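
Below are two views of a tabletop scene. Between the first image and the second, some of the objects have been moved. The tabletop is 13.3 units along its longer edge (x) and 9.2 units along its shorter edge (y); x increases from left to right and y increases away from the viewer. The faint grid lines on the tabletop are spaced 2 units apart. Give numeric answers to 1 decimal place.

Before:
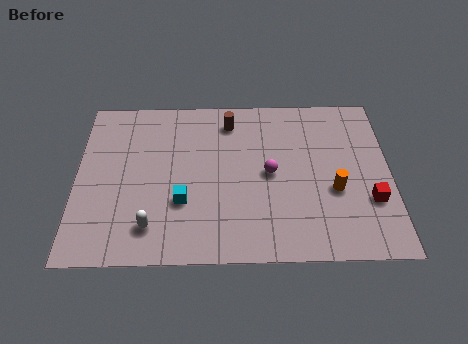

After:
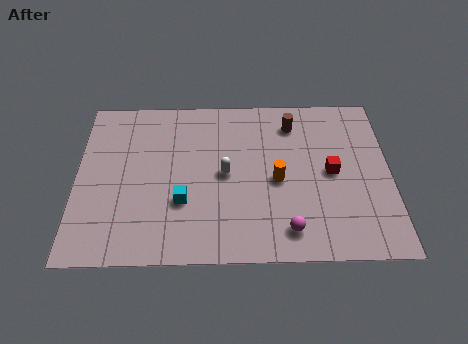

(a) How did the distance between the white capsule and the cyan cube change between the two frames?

+0.5

Before: roughly 1.8 units apart; after: 2.3. That's 0.5 units further apart.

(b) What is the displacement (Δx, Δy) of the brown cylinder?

(2.7, -0.2)

The brown cylinder started near (6.5, 7.6) and ended near (9.2, 7.4).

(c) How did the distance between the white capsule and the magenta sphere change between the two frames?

-1.7

They were about 5.7 units apart before and 4.0 after — 1.7 units closer together.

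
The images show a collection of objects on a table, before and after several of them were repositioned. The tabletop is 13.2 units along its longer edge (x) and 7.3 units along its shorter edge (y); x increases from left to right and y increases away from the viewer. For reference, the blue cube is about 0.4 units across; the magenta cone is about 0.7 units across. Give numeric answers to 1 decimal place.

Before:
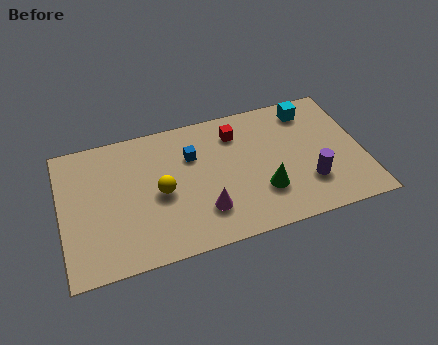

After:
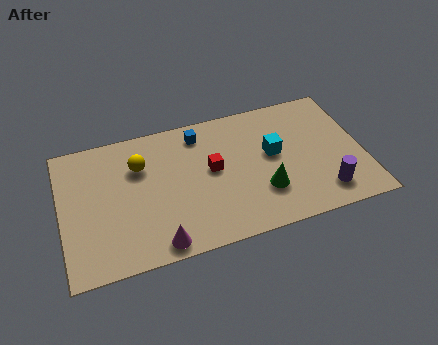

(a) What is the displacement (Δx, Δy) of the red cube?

(-1.2, -1.7)

From the two frames, the red cube sits at roughly (7.8, 5.7) before and (6.6, 4.0) after.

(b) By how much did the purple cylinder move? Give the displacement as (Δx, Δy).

(0.6, -0.7)

The purple cylinder was at about (10.7, 2.1) and moved to about (11.3, 1.4).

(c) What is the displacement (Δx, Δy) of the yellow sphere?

(-0.8, 1.7)

The yellow sphere started near (4.3, 3.4) and ended near (3.5, 5.1).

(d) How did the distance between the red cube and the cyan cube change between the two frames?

-0.6

The distance was about 3.3 in the first image and 2.7 in the second, so they moved 0.6 units closer together.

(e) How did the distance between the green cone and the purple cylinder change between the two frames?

+0.7

The distance was about 2.0 in the first image and 2.7 in the second, so they moved 0.7 units further apart.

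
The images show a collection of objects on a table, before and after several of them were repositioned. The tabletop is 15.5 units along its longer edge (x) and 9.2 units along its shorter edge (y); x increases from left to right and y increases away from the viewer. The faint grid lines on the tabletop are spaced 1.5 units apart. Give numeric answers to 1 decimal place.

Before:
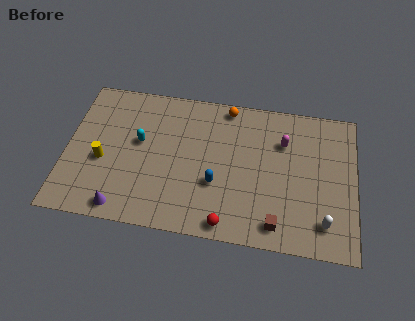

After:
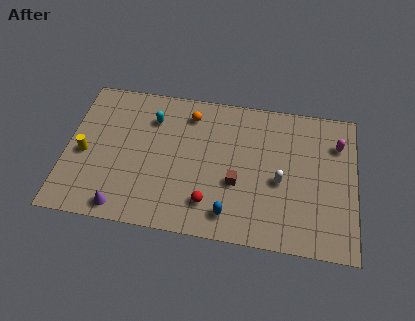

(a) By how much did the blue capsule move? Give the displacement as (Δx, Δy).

(0.8, -1.8)

The blue capsule was at about (8.1, 3.3) and moved to about (8.9, 1.5).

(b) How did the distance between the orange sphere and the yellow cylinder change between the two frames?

-1.4

They were about 7.9 units apart before and 6.5 after — 1.4 units closer together.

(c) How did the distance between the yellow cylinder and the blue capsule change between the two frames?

+2.2

The distance was about 6.1 in the first image and 8.3 in the second, so they moved 2.2 units further apart.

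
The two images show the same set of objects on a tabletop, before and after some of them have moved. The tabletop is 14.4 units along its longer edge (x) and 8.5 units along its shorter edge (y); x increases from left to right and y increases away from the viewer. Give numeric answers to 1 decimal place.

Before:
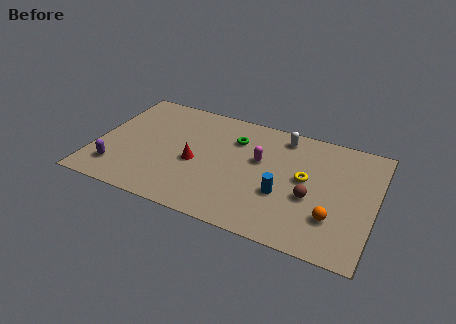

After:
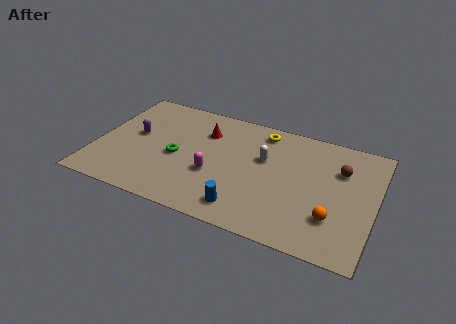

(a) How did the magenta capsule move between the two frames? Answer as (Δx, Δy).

(-2.2, -1.9)

The magenta capsule was at about (8.4, 5.1) and moved to about (6.2, 3.2).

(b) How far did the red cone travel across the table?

2.5

The red cone moved from about (5.2, 3.7) to (5.4, 6.2), a distance of √(0.2² + 2.5²) ≈ 2.5.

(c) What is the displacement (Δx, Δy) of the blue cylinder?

(-1.8, -1.7)

The blue cylinder started near (9.8, 3.1) and ended near (8.0, 1.4).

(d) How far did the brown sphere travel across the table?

2.8

The brown sphere moved from about (11.2, 3.4) to (12.5, 5.9), a distance of √(1.3² + 2.5²) ≈ 2.8.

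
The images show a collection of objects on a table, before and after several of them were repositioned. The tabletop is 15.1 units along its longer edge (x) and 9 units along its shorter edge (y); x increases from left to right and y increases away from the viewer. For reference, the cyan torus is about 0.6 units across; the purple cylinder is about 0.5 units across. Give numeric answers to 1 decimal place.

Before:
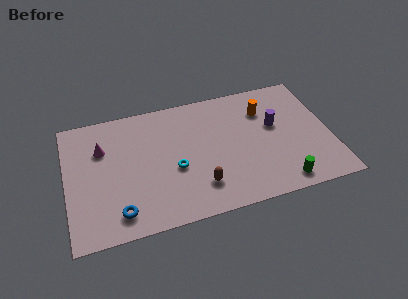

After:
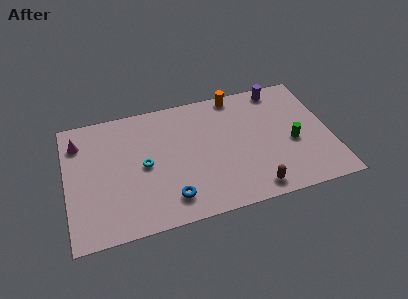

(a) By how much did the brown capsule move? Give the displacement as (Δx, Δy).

(3.0, -1.0)

From the two frames, the brown capsule sits at roughly (7.4, 2.1) before and (10.4, 1.1) after.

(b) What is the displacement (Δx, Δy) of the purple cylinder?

(0.5, 2.7)

From the two frames, the purple cylinder sits at roughly (12.0, 5.3) before and (12.5, 8.0) after.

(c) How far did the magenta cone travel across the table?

1.5

The magenta cone was near (2.1, 6.2) before and (0.8, 7.0) after, so it travelled √(1.3² + 0.8²) ≈ 1.5 units.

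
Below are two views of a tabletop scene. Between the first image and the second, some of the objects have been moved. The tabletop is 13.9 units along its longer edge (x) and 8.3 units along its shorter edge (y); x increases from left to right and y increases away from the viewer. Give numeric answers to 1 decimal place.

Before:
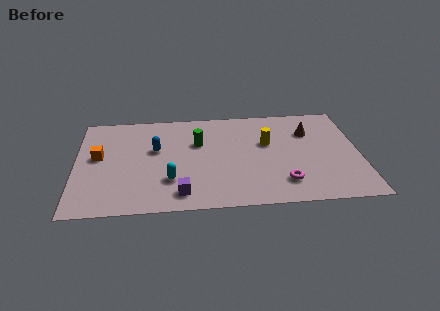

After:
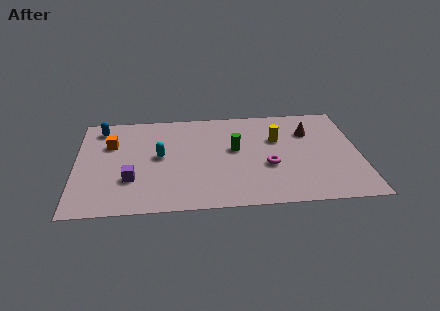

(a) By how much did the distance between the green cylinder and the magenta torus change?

-3.3

They were about 5.5 units apart before and 2.2 after — 3.3 units closer together.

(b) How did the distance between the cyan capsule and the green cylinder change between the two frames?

+0.4

The distance was about 3.3 in the first image and 3.7 in the second, so they moved 0.4 units further apart.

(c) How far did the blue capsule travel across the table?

3.4

The blue capsule was near (3.9, 5.0) before and (1.2, 7.0) after, so it travelled √(2.7² + 2.0²) ≈ 3.4 units.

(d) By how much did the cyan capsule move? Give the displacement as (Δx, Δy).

(-0.5, 2.0)

The cyan capsule started near (4.6, 2.4) and ended near (4.1, 4.4).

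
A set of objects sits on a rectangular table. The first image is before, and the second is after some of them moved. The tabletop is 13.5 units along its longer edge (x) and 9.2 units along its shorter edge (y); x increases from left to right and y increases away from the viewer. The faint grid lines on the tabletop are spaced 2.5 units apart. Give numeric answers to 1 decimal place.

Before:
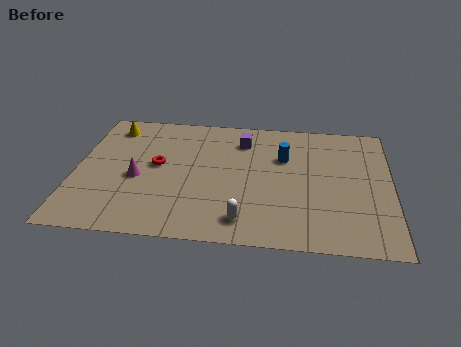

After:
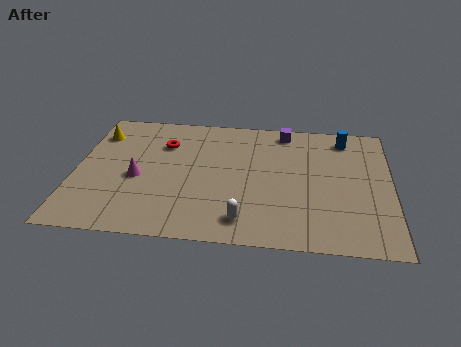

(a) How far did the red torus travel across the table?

1.6

The red torus was near (3.5, 5.0) before and (3.7, 6.6) after, so it travelled √(0.2² + 1.6²) ≈ 1.6 units.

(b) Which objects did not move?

the magenta cone and the white capsule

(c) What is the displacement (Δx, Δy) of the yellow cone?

(-0.6, -0.6)

The yellow cone started near (1.4, 7.7) and ended near (0.8, 7.1).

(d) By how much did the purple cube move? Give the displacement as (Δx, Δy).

(1.8, 0.9)

The purple cube was at about (7.1, 7.2) and moved to about (8.9, 8.1).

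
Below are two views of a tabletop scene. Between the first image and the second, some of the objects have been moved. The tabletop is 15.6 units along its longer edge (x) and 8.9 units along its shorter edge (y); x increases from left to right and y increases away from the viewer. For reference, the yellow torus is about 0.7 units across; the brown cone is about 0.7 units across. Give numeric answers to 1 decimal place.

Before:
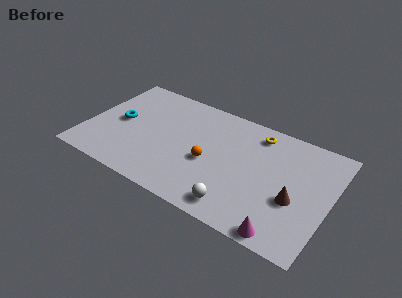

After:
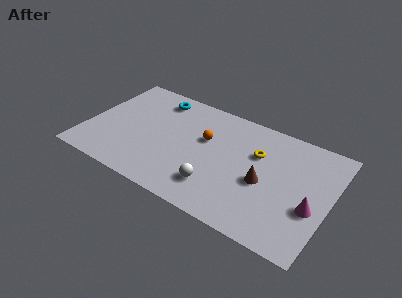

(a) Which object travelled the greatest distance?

the cyan torus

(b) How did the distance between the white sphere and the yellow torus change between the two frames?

-1.9

The distance was about 6.2 in the first image and 4.3 in the second, so they moved 1.9 units closer together.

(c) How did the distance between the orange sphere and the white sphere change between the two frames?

+0.3

They were about 3.3 units apart before and 3.6 after — 0.3 units further apart.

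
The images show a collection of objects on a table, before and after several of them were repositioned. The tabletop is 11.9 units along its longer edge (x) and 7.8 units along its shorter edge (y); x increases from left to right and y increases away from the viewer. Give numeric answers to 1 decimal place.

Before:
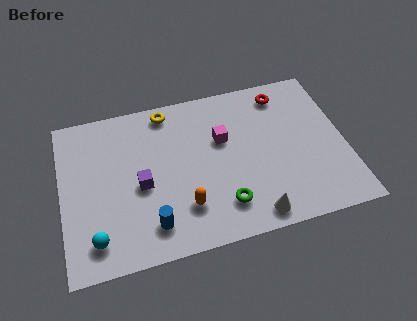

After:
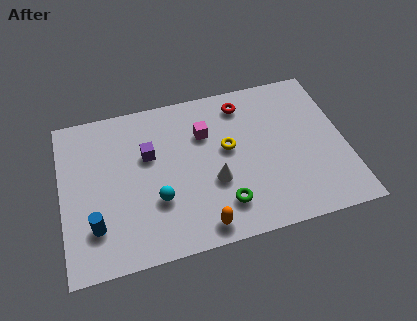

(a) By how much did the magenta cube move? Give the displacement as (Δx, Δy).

(-0.7, 0.5)

The magenta cube started near (6.8, 4.9) and ended near (6.1, 5.4).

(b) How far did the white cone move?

2.5

The white cone was near (7.8, 0.9) before and (6.3, 2.9) after, so it travelled √(1.5² + 2.0²) ≈ 2.5 units.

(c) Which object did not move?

the green torus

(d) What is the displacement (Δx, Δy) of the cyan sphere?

(2.6, 1.2)

From the two frames, the cyan sphere sits at roughly (1.3, 1.4) before and (3.9, 2.6) after.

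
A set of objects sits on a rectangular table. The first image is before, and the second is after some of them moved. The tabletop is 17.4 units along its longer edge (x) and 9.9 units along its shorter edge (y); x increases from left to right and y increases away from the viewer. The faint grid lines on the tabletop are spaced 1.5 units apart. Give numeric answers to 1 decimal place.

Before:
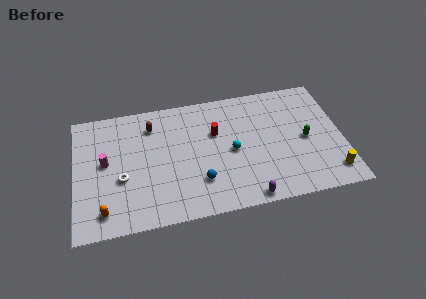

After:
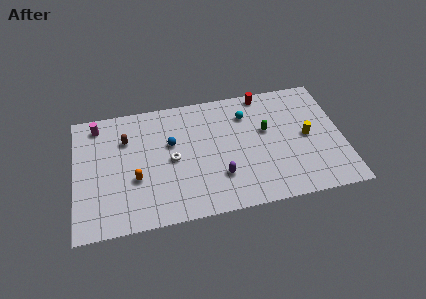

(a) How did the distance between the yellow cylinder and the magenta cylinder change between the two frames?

-1.0

Before: roughly 15.0 units apart; after: 14.0. That's 1.0 units closer together.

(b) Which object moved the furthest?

the red cylinder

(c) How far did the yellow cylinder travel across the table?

3.5

From (16.5, 1.7) to (15.1, 4.9), the yellow cylinder covered √(1.4² + 3.2²) ≈ 3.5 units.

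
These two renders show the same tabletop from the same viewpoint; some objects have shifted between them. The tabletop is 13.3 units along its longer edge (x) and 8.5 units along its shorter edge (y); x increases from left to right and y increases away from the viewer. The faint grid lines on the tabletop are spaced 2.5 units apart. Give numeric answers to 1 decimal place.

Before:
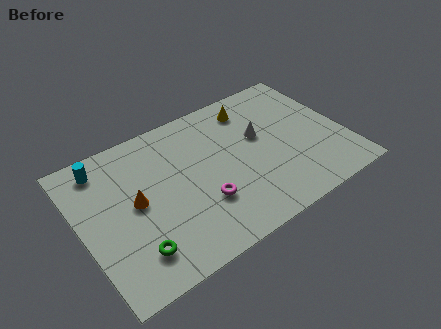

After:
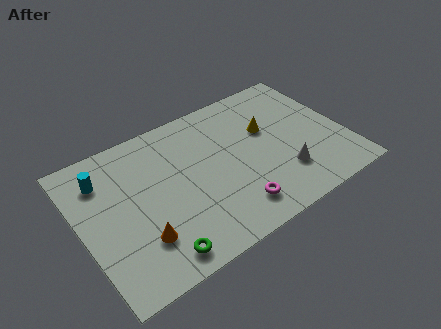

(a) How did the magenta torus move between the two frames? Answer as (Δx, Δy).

(1.4, -1.1)

The magenta torus was at about (5.8, 2.7) and moved to about (7.2, 1.6).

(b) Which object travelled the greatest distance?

the white cone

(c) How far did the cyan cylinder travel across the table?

0.7

The cyan cylinder was near (1.5, 7.2) before and (1.4, 6.5) after, so it travelled √(0.1² + 0.7²) ≈ 0.7 units.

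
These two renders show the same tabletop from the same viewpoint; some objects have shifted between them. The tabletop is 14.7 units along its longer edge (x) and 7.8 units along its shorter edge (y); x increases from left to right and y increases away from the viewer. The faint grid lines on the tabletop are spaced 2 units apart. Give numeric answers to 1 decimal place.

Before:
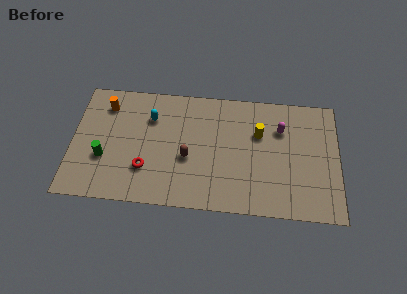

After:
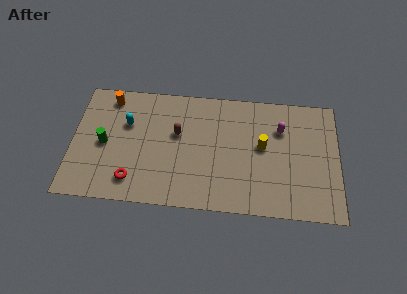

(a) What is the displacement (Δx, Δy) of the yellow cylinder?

(0.2, -0.8)

The yellow cylinder was at about (10.3, 5.1) and moved to about (10.5, 4.3).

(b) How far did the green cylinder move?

0.9

The green cylinder was near (1.8, 2.8) before and (1.8, 3.7) after, so it travelled √(0.0² + 0.9²) ≈ 0.9 units.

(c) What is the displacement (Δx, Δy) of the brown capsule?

(-0.6, 1.5)

The brown capsule started near (6.4, 3.2) and ended near (5.8, 4.7).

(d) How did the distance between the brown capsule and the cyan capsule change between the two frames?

-0.4

The distance was about 3.2 in the first image and 2.8 in the second, so they moved 0.4 units closer together.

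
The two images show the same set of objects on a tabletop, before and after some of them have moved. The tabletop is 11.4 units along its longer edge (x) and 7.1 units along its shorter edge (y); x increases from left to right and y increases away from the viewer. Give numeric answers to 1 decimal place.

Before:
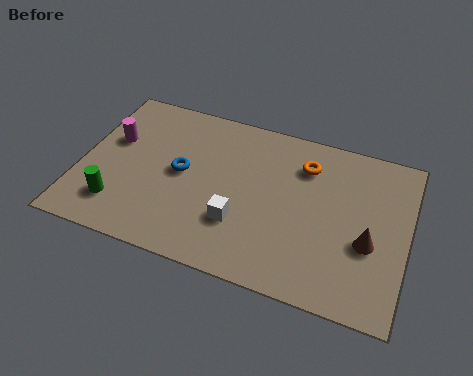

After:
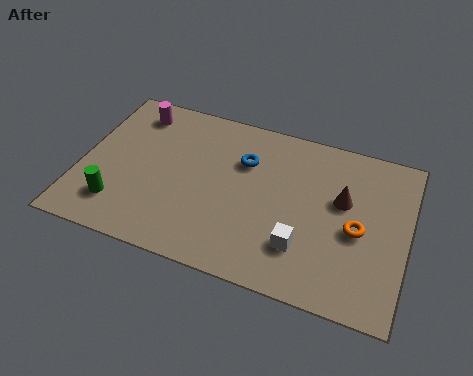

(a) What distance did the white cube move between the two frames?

2.2

The white cube was near (5.7, 2.2) before and (7.9, 1.9) after, so it travelled √(2.2² + 0.3²) ≈ 2.2 units.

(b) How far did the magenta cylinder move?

1.6

The magenta cylinder moved from about (1.0, 4.4) to (1.6, 5.9), a distance of √(0.6² + 1.5²) ≈ 1.6.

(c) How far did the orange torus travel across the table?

3.0

The orange torus moved from about (7.7, 5.4) to (9.7, 3.2), a distance of √(2.0² + 2.2²) ≈ 3.0.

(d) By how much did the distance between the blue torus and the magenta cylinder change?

+1.5

Before: roughly 2.6 units apart; after: 4.1. That's 1.5 units further apart.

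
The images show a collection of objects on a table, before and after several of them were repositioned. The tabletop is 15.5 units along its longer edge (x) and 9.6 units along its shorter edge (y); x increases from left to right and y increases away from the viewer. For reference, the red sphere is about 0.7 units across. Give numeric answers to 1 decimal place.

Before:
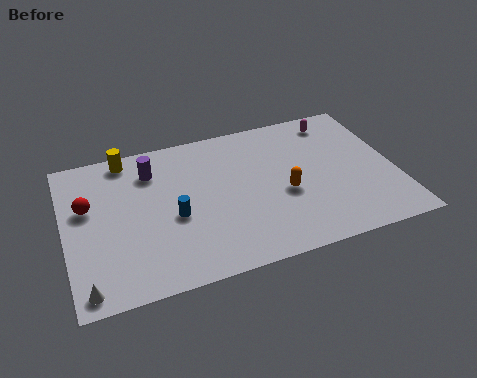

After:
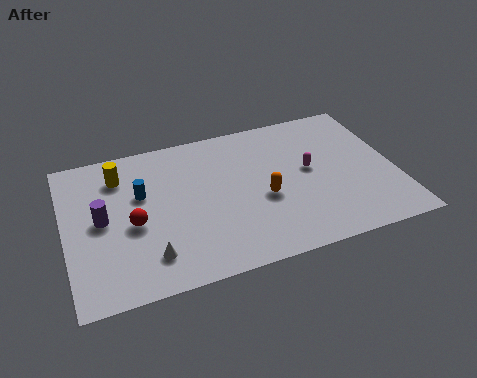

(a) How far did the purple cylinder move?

3.5

The purple cylinder moved from about (4.2, 7.4) to (1.7, 4.9), a distance of √(2.5² + 2.5²) ≈ 3.5.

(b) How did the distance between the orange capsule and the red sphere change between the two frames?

-3.2

Before: roughly 9.3 units apart; after: 6.1. That's 3.2 units closer together.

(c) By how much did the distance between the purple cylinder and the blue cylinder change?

-1.2

Before: roughly 3.4 units apart; after: 2.2. That's 1.2 units closer together.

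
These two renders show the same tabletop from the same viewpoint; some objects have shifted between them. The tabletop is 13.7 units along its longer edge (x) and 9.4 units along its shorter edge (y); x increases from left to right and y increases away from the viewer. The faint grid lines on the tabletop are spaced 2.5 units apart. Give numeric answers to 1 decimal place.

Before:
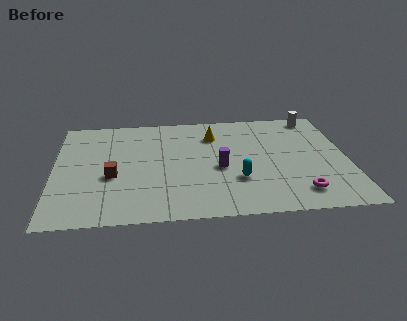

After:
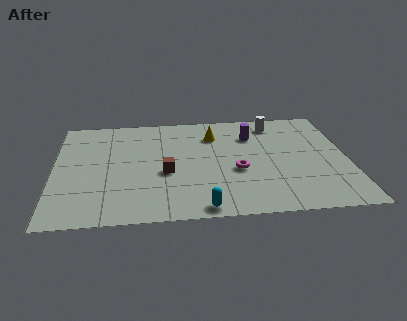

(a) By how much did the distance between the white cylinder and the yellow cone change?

-2.1

Before: roughly 5.1 units apart; after: 3.0. That's 2.1 units closer together.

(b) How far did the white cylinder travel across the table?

2.1

The white cylinder moved from about (12.4, 8.4) to (10.4, 7.9), a distance of √(2.0² + 0.5²) ≈ 2.1.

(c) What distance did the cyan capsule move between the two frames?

2.8

From (8.5, 3.0) to (6.8, 0.8), the cyan capsule covered √(1.7² + 2.2²) ≈ 2.8 units.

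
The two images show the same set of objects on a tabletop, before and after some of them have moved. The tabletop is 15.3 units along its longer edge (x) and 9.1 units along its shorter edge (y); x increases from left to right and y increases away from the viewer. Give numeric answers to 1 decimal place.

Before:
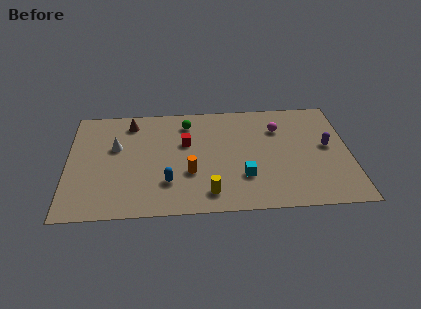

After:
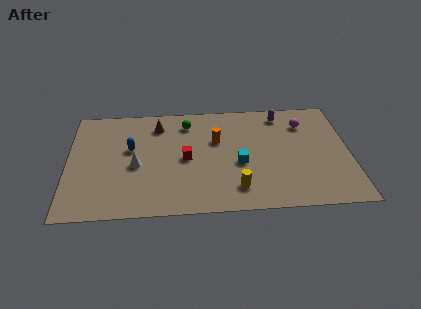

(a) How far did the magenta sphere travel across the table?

1.4

The magenta sphere was near (11.5, 6.6) before and (12.9, 6.9) after, so it travelled √(1.4² + 0.3²) ≈ 1.4 units.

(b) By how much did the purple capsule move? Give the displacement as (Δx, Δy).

(-2.4, 2.9)

The purple capsule was at about (14.1, 4.9) and moved to about (11.7, 7.8).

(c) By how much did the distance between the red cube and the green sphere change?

+1.3

They were about 1.7 units apart before and 3.0 after — 1.3 units further apart.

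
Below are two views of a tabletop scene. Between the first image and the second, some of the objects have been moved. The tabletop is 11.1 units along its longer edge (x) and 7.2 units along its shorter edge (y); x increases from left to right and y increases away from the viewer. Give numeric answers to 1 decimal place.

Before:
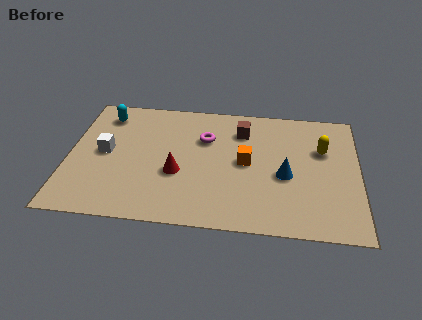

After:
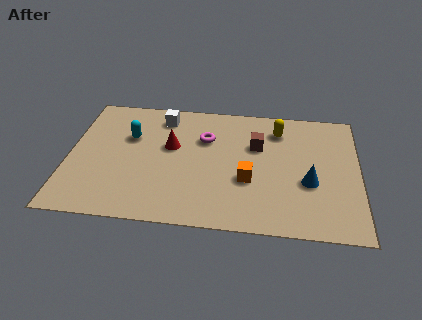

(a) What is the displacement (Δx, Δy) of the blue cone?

(0.9, -0.3)

The blue cone started near (8.3, 3.1) and ended near (9.2, 2.8).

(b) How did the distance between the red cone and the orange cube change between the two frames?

+0.6

The distance was about 2.8 in the first image and 3.4 in the second, so they moved 0.6 units further apart.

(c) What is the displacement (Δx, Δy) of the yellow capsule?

(-1.7, 1.0)

The yellow capsule was at about (9.7, 4.7) and moved to about (8.0, 5.7).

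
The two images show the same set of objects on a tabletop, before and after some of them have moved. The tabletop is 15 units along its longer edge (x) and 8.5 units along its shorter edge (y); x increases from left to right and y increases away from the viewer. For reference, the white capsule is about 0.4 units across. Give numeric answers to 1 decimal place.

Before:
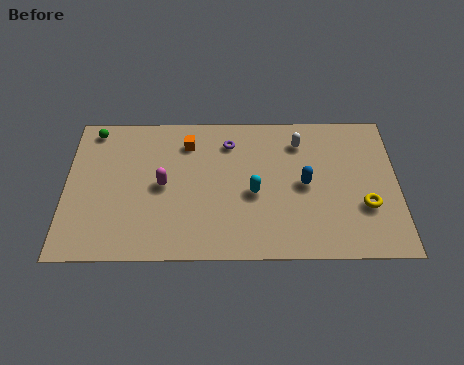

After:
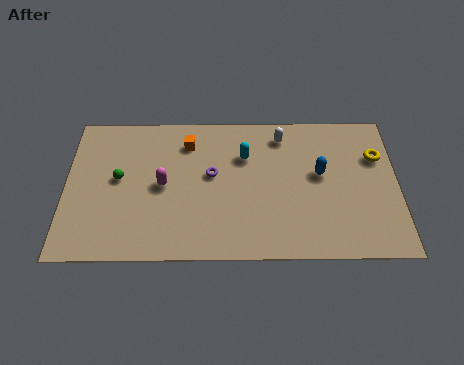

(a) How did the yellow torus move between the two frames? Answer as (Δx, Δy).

(0.6, 2.9)

The yellow torus started near (13.5, 2.9) and ended near (14.1, 5.8).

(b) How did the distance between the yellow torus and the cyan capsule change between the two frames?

+0.9

The distance was about 5.1 in the first image and 6.0 in the second, so they moved 0.9 units further apart.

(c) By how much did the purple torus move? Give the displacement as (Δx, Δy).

(-0.8, -1.9)

The purple torus was at about (7.4, 6.7) and moved to about (6.6, 4.8).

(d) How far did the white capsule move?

0.9

The white capsule moved from about (10.6, 6.7) to (9.8, 7.1), a distance of √(0.8² + 0.4²) ≈ 0.9.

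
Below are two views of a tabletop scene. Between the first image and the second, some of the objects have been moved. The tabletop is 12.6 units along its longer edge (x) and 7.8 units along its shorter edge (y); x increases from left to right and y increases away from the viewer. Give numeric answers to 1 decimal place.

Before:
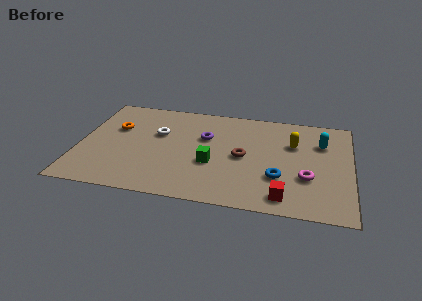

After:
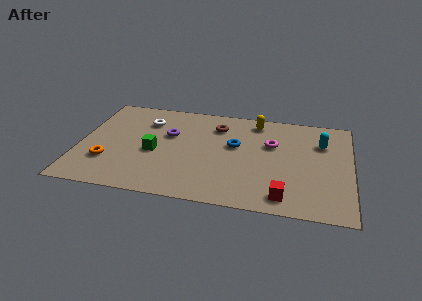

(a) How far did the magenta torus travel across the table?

2.9

The magenta torus was near (10.6, 2.7) before and (8.9, 5.0) after, so it travelled √(1.7² + 2.3²) ≈ 2.9 units.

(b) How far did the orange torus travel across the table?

2.7

From (1.6, 5.0) to (1.4, 2.3), the orange torus covered √(0.2² + 2.7²) ≈ 2.7 units.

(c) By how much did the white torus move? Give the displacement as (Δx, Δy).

(-0.6, 0.9)

The white torus was at about (3.6, 4.9) and moved to about (3.0, 5.8).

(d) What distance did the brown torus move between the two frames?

2.6

The brown torus was near (7.6, 3.8) before and (6.3, 6.0) after, so it travelled √(1.3² + 2.2²) ≈ 2.6 units.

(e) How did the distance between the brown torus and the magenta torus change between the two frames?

-0.4

The distance was about 3.2 in the first image and 2.8 in the second, so they moved 0.4 units closer together.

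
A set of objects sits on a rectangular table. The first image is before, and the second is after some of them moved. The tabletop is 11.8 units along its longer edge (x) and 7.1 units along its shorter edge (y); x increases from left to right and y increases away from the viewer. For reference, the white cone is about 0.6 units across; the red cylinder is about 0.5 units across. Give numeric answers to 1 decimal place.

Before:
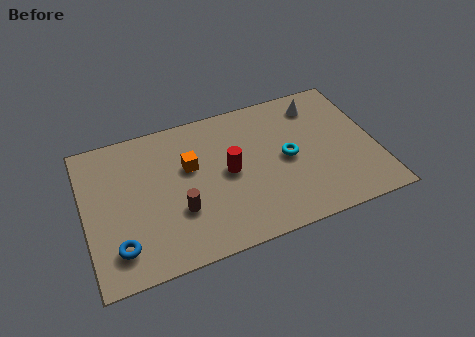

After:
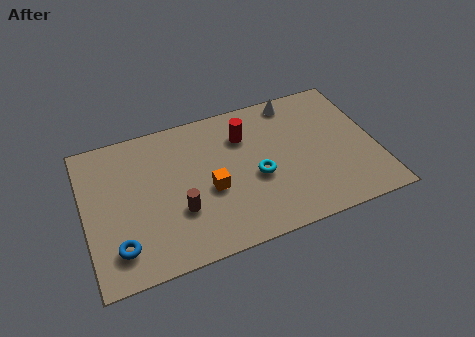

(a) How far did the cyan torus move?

1.4

The cyan torus moved from about (8.2, 3.5) to (6.9, 3.0), a distance of √(1.3² + 0.5²) ≈ 1.4.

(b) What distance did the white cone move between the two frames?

1.0

From (9.7, 5.8) to (8.8, 6.3), the white cone covered √(0.9² + 0.5²) ≈ 1.0 units.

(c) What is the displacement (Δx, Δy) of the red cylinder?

(0.8, 1.6)

From the two frames, the red cylinder sits at roughly (5.8, 3.6) before and (6.6, 5.2) after.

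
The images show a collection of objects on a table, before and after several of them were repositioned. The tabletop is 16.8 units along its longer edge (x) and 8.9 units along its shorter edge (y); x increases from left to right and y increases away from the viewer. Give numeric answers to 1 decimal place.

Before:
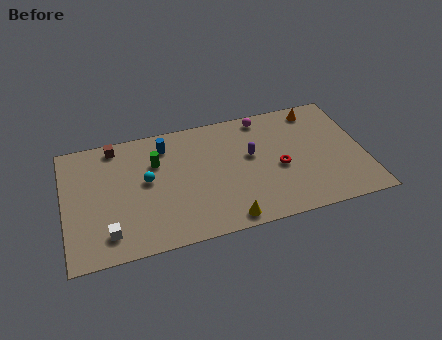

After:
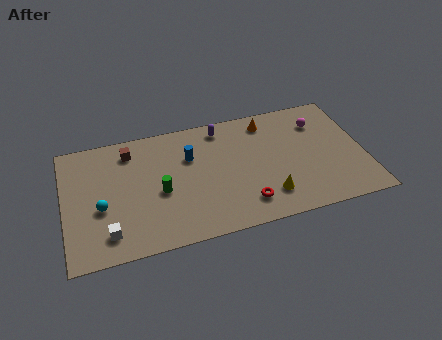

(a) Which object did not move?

the white cube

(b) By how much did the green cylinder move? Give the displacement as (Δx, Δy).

(0.1, -2.2)

The green cylinder started near (5.2, 6.1) and ended near (5.3, 3.9).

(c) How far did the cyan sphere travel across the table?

2.9

From (4.6, 4.9) to (2.0, 3.6), the cyan sphere covered √(2.6² + 1.3²) ≈ 2.9 units.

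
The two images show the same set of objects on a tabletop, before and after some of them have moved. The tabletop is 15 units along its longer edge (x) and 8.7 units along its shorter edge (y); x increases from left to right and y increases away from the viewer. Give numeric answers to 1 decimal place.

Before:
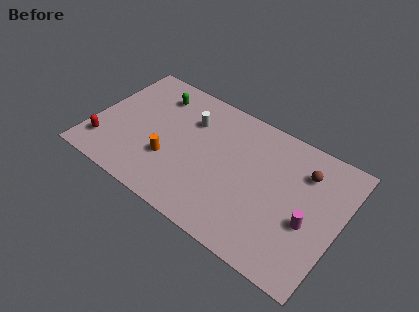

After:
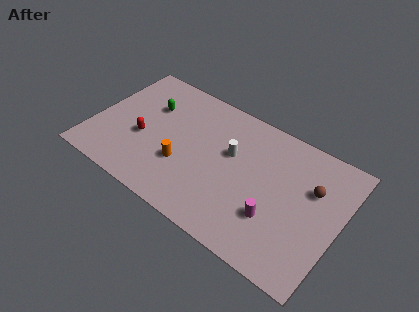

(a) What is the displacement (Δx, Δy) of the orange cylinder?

(0.8, 0.1)

From the two frames, the orange cylinder sits at roughly (4.9, 2.9) before and (5.7, 3.0) after.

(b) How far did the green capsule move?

1.0

From (3.3, 6.9) to (3.1, 5.9), the green capsule covered √(0.2² + 1.0²) ≈ 1.0 units.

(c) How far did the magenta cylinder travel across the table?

2.1

The magenta cylinder was near (13.3, 3.5) before and (11.4, 2.7) after, so it travelled √(1.9² + 0.8²) ≈ 2.1 units.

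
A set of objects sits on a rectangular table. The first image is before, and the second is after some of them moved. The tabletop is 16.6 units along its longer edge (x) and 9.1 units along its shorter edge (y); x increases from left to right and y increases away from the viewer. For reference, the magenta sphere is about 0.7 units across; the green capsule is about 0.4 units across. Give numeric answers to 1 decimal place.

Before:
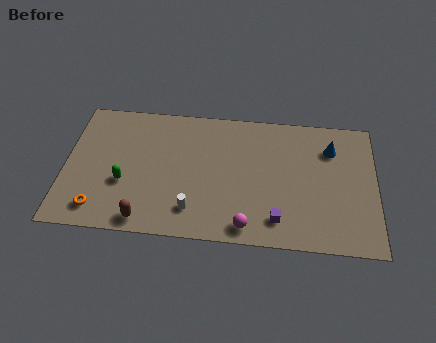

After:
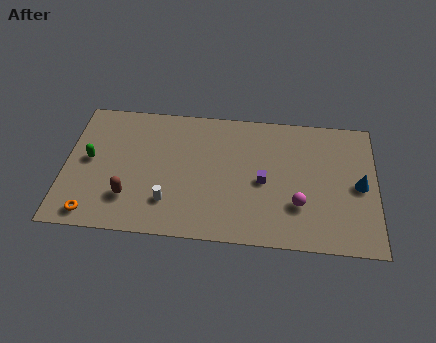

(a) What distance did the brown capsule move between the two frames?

1.7

The brown capsule was near (4.4, 1.0) before and (3.5, 2.4) after, so it travelled √(0.9² + 1.4²) ≈ 1.7 units.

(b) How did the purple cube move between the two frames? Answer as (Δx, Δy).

(-0.8, 2.5)

The purple cube started near (11.4, 1.7) and ended near (10.6, 4.2).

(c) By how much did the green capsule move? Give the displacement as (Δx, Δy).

(-1.9, 1.4)

The green capsule was at about (3.2, 3.4) and moved to about (1.3, 4.8).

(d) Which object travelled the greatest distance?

the magenta sphere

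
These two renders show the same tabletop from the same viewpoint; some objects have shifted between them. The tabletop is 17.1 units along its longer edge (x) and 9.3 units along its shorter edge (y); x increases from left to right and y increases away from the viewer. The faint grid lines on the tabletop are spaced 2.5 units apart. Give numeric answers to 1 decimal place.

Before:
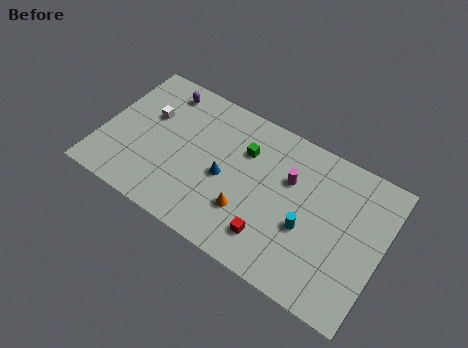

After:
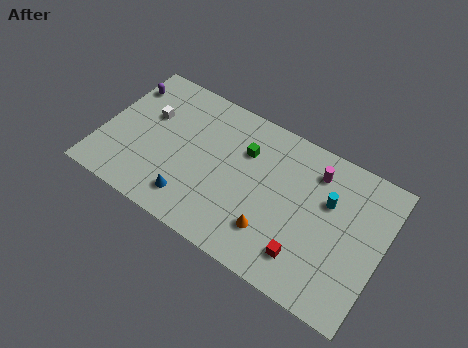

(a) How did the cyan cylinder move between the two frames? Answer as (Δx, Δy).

(1.0, 2.3)

The cyan cylinder started near (12.7, 3.7) and ended near (13.7, 6.0).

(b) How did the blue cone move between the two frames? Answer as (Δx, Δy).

(-1.7, -2.4)

From the two frames, the blue cone sits at roughly (7.6, 4.2) before and (5.9, 1.8) after.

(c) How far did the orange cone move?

1.6

The orange cone was near (9.2, 2.8) before and (10.8, 2.4) after, so it travelled √(1.6² + 0.4²) ≈ 1.6 units.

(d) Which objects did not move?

the green cube and the white cube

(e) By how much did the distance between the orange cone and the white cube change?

+1.6

The distance was about 7.3 in the first image and 8.9 in the second, so they moved 1.6 units further apart.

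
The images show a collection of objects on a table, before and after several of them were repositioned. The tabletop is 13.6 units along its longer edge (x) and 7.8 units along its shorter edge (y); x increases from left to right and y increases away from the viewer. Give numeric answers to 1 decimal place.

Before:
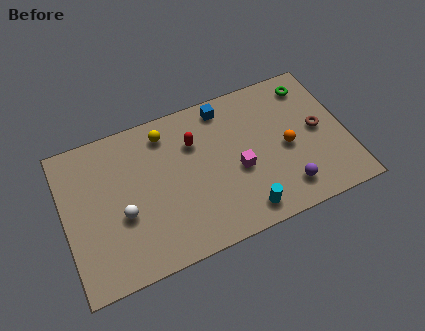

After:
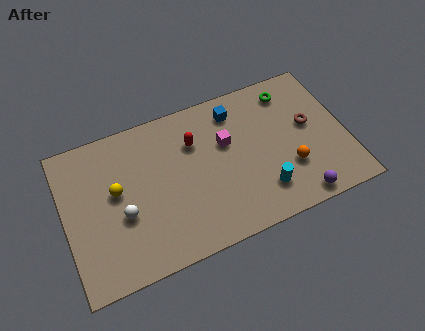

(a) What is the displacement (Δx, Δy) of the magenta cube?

(-0.4, 1.6)

The magenta cube was at about (8.3, 3.3) and moved to about (7.9, 4.9).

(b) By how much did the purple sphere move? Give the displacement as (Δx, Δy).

(0.5, -0.7)

From the two frames, the purple sphere sits at roughly (10.4, 1.5) before and (10.9, 0.8) after.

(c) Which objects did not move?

the white sphere and the red capsule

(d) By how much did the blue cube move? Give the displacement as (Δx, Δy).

(0.5, -0.4)

From the two frames, the blue cube sits at roughly (8.0, 6.8) before and (8.5, 6.4) after.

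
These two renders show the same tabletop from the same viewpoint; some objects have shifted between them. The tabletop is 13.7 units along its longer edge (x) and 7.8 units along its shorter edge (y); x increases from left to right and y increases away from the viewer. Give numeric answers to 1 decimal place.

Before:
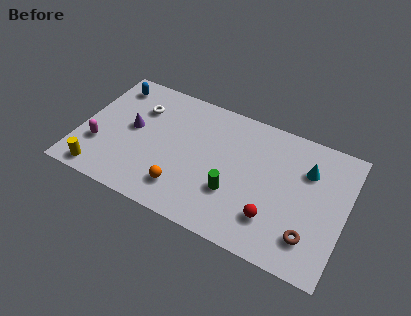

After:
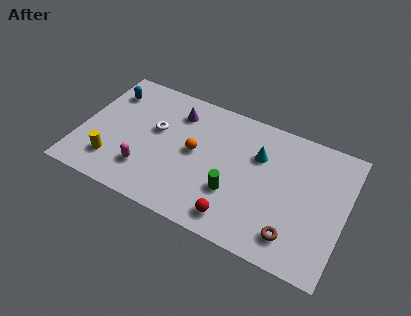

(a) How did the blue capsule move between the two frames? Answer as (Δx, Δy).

(-0.1, -0.5)

The blue capsule was at about (1.2, 6.5) and moved to about (1.1, 6.0).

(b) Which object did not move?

the green cylinder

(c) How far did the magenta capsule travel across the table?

2.5

The magenta capsule was near (1.1, 2.5) before and (3.6, 2.0) after, so it travelled √(2.5² + 0.5²) ≈ 2.5 units.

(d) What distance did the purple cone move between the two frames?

2.8

From (2.6, 4.2) to (4.7, 6.1), the purple cone covered √(2.1² + 1.9²) ≈ 2.8 units.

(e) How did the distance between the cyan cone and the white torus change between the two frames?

-3.5

The distance was about 8.8 in the first image and 5.3 in the second, so they moved 3.5 units closer together.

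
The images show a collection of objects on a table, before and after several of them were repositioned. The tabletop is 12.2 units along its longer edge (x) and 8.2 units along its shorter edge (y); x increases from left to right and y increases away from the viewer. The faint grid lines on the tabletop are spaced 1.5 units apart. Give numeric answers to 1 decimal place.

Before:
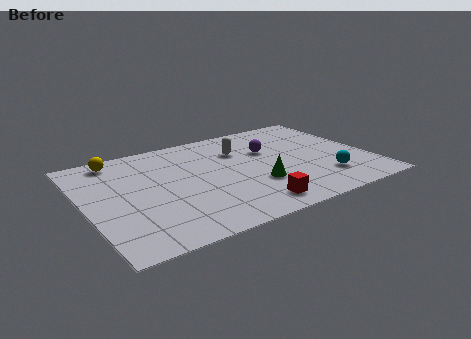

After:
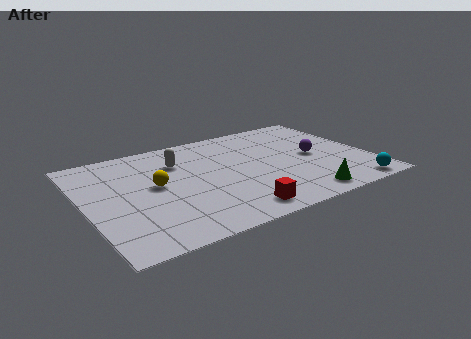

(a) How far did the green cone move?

2.4

From (7.1, 2.7) to (8.8, 1.0), the green cone covered √(1.7² + 1.7²) ≈ 2.4 units.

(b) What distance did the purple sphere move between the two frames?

2.2

The purple sphere moved from about (8.1, 5.3) to (9.9, 4.0), a distance of √(1.8² + 1.3²) ≈ 2.2.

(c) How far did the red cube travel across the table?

0.7

The red cube was near (6.6, 1.2) before and (5.9, 1.1) after, so it travelled √(0.7² + 0.1²) ≈ 0.7 units.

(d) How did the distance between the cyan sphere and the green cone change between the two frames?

-0.8

Before: roughly 3.0 units apart; after: 2.2. That's 0.8 units closer together.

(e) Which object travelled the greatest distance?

the yellow sphere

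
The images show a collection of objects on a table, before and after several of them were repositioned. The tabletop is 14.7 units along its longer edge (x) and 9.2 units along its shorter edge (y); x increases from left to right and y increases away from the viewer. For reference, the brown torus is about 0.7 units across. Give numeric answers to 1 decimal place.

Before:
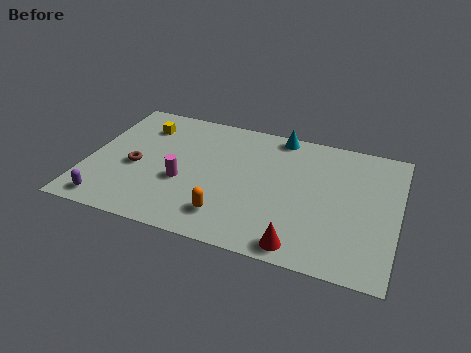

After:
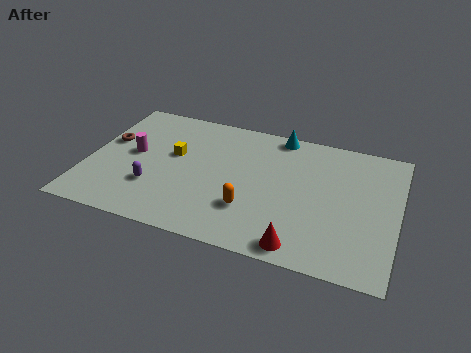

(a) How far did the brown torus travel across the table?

2.1

The brown torus was near (2.3, 4.0) before and (0.8, 5.5) after, so it travelled √(1.5² + 1.5²) ≈ 2.1 units.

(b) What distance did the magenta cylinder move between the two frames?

2.8

The magenta cylinder was near (4.6, 3.6) before and (2.1, 4.9) after, so it travelled √(2.5² + 1.3²) ≈ 2.8 units.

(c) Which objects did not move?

the red cone and the cyan cone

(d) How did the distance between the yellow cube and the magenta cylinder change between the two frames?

-2.2

The distance was about 4.2 in the first image and 2.0 in the second, so they moved 2.2 units closer together.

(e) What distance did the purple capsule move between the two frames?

2.6

From (1.3, 1.1) to (3.3, 2.8), the purple capsule covered √(2.0² + 1.7²) ≈ 2.6 units.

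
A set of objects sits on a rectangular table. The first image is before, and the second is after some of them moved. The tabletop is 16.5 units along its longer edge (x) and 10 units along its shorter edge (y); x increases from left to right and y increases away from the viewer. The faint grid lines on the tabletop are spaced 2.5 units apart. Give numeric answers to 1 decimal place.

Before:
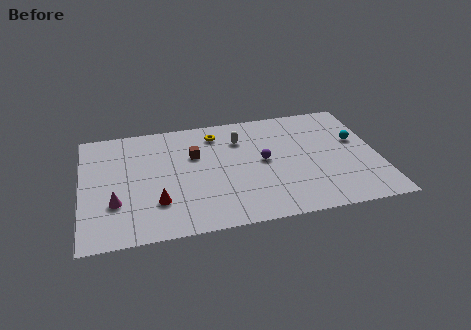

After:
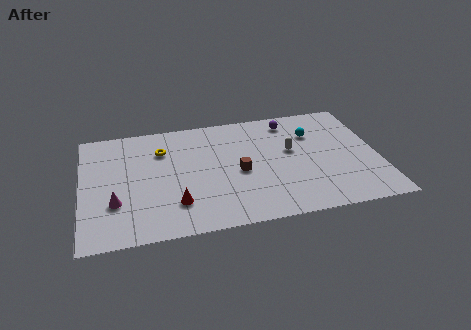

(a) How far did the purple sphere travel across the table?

3.7

The purple sphere was near (10.1, 5.2) before and (11.8, 8.5) after, so it travelled √(1.7² + 3.3²) ≈ 3.7 units.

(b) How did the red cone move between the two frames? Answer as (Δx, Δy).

(1.0, -0.3)

The red cone was at about (4.1, 2.8) and moved to about (5.1, 2.5).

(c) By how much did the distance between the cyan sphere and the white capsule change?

-4.8

They were about 6.6 units apart before and 1.8 after — 4.8 units closer together.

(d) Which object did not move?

the magenta cone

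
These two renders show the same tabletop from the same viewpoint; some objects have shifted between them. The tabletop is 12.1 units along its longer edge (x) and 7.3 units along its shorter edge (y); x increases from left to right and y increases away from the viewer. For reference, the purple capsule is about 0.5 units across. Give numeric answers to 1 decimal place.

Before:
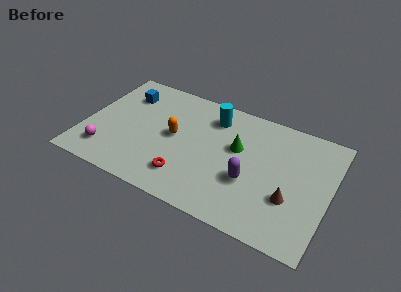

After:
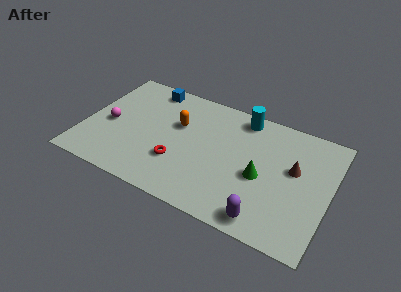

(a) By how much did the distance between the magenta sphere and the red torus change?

-0.3

They were about 4.0 units apart before and 3.7 after — 0.3 units closer together.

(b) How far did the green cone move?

1.8

From (7.5, 4.4) to (8.8, 3.2), the green cone covered √(1.3² + 1.2²) ≈ 1.8 units.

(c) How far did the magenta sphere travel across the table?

1.8

From (1.3, 1.5) to (1.2, 3.3), the magenta sphere covered √(0.1² + 1.8²) ≈ 1.8 units.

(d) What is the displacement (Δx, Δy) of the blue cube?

(1.1, 0.9)

The blue cube was at about (1.7, 5.5) and moved to about (2.8, 6.4).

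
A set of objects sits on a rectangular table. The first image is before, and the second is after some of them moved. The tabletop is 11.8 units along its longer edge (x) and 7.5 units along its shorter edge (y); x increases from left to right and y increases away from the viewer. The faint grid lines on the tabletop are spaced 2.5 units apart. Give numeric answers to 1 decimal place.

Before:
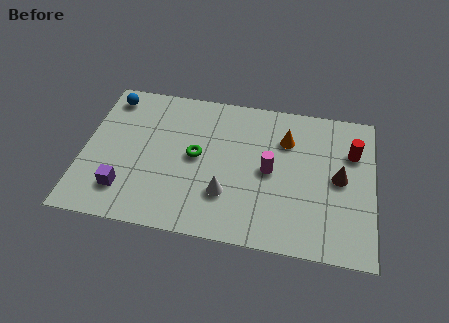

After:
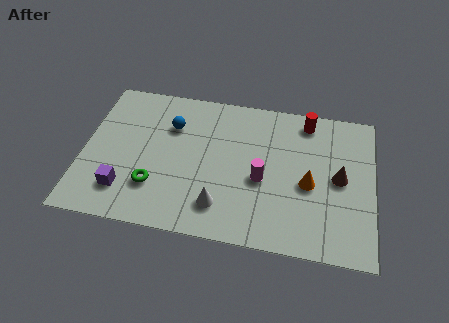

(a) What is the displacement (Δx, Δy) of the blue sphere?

(2.6, -1.1)

The blue sphere started near (0.9, 6.4) and ended near (3.5, 5.3).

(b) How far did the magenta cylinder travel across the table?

0.6

From (7.6, 3.7) to (7.3, 3.2), the magenta cylinder covered √(0.3² + 0.5²) ≈ 0.6 units.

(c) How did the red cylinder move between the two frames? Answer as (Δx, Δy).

(-1.9, 1.3)

The red cylinder started near (10.9, 5.2) and ended near (9.0, 6.5).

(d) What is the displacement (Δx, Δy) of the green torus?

(-1.6, -1.8)

From the two frames, the green torus sits at roughly (4.6, 3.9) before and (3.0, 2.1) after.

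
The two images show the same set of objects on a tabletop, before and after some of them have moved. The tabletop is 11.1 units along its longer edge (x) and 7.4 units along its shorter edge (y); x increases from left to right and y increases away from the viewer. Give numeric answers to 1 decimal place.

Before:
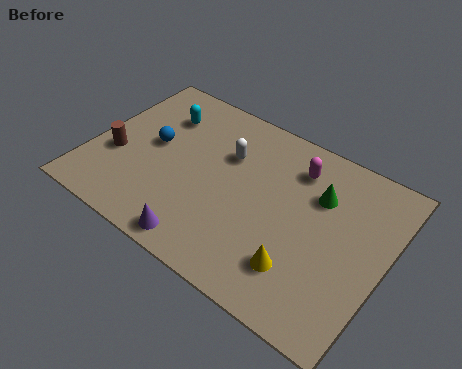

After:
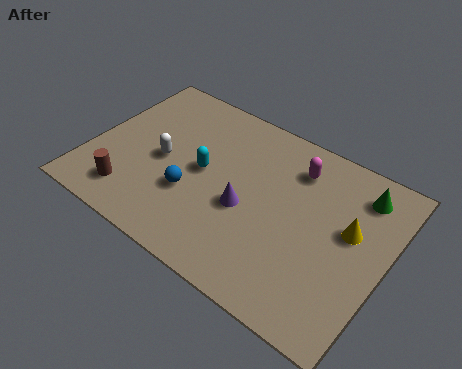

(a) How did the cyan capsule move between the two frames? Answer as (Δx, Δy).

(2.0, -1.7)

The cyan capsule started near (2.2, 5.5) and ended near (4.2, 3.8).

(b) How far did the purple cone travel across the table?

2.6

From (4.8, 0.8) to (6.0, 3.1), the purple cone covered √(1.2² + 2.3²) ≈ 2.6 units.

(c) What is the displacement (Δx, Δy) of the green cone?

(1.4, 0.9)

From the two frames, the green cone sits at roughly (8.4, 5.1) before and (9.8, 6.0) after.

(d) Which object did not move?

the magenta capsule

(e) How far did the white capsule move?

2.7

From (4.9, 5.0) to (2.7, 3.5), the white capsule covered √(2.2² + 1.5²) ≈ 2.7 units.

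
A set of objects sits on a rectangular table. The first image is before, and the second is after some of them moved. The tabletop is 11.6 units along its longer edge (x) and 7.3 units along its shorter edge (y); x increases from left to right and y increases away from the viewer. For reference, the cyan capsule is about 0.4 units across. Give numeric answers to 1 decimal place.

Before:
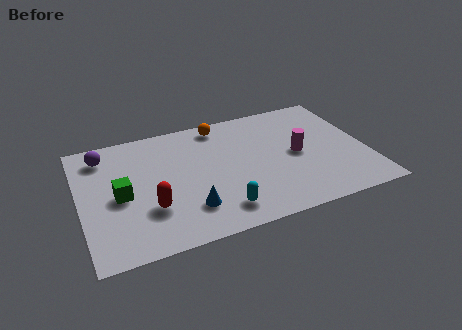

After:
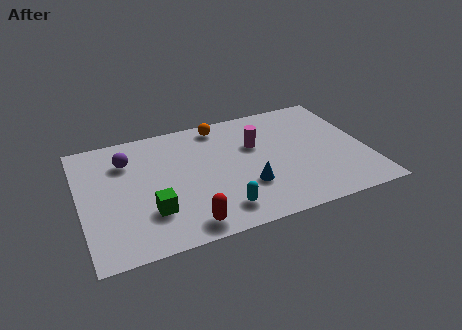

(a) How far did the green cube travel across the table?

1.7

From (1.6, 3.4) to (2.7, 2.1), the green cube covered √(1.1² + 1.3²) ≈ 1.7 units.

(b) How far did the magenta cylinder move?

1.9

From (8.8, 3.6) to (7.2, 4.7), the magenta cylinder covered √(1.6² + 1.1²) ≈ 1.9 units.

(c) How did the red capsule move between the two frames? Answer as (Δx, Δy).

(1.3, -1.4)

The red capsule was at about (2.7, 2.3) and moved to about (4.0, 0.9).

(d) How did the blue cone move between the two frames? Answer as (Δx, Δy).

(2.4, 0.5)

The blue cone started near (4.2, 1.8) and ended near (6.6, 2.3).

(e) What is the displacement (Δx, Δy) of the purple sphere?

(0.9, -0.6)

The purple sphere started near (1.1, 6.0) and ended near (2.0, 5.4).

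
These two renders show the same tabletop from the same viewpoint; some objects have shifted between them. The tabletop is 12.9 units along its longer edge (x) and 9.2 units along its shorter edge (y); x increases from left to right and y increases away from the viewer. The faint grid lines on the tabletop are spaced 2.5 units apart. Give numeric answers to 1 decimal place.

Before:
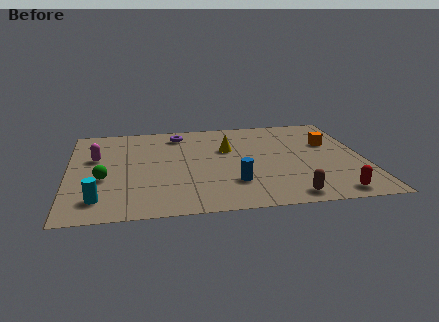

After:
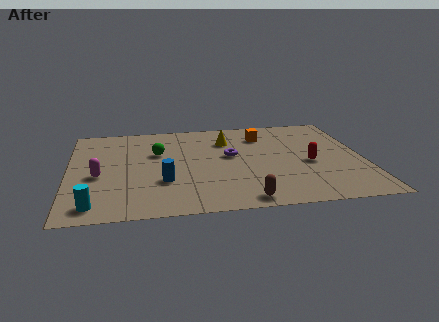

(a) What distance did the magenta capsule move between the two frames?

1.8

The magenta capsule moved from about (1.2, 5.7) to (1.3, 3.9), a distance of √(0.1² + 1.8²) ≈ 1.8.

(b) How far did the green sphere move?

3.3

The green sphere moved from about (1.5, 3.6) to (3.9, 5.9), a distance of √(2.4² + 2.3²) ≈ 3.3.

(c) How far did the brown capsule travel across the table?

1.9

From (9.4, 1.0) to (7.5, 0.9), the brown capsule covered √(1.9² + 0.1²) ≈ 1.9 units.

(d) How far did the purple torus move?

3.3

The purple torus moved from about (4.9, 7.7) to (7.1, 5.2), a distance of √(2.2² + 2.5²) ≈ 3.3.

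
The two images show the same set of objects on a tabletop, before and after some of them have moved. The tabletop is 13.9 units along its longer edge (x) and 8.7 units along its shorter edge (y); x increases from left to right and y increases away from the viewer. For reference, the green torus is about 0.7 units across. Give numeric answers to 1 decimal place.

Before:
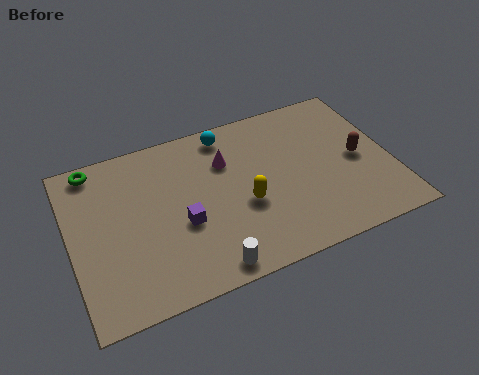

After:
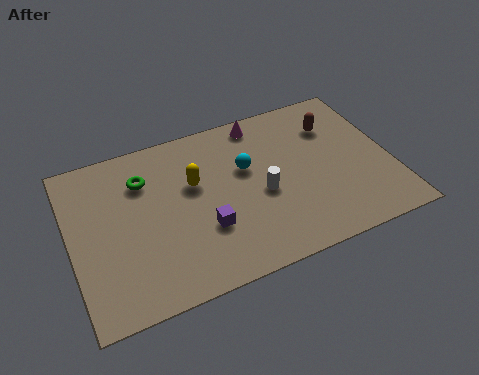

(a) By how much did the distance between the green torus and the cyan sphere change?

-1.3

The distance was about 5.8 in the first image and 4.5 in the second, so they moved 1.3 units closer together.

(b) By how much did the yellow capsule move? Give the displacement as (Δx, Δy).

(-2.0, 1.9)

The yellow capsule started near (7.4, 3.5) and ended near (5.4, 5.4).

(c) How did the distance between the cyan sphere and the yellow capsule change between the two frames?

-1.8

The distance was about 4.1 in the first image and 2.3 in the second, so they moved 1.8 units closer together.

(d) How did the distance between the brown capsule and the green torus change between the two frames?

-3.4

Before: roughly 11.8 units apart; after: 8.4. That's 3.4 units closer together.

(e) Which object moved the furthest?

the white cylinder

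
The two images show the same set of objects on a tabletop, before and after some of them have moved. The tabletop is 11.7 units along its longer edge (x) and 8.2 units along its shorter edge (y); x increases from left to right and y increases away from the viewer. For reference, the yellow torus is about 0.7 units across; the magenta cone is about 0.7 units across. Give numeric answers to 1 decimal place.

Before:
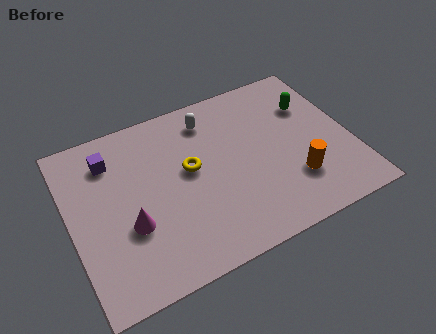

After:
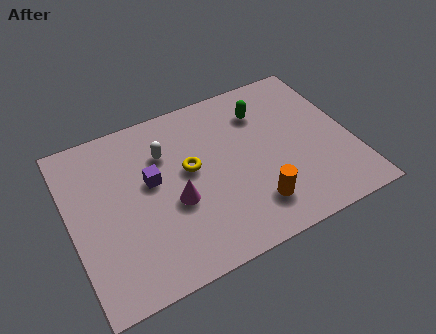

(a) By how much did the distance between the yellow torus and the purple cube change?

-2.0

Before: roughly 3.6 units apart; after: 1.6. That's 2.0 units closer together.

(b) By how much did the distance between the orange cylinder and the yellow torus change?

-1.1

The distance was about 4.7 in the first image and 3.6 in the second, so they moved 1.1 units closer together.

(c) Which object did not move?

the yellow torus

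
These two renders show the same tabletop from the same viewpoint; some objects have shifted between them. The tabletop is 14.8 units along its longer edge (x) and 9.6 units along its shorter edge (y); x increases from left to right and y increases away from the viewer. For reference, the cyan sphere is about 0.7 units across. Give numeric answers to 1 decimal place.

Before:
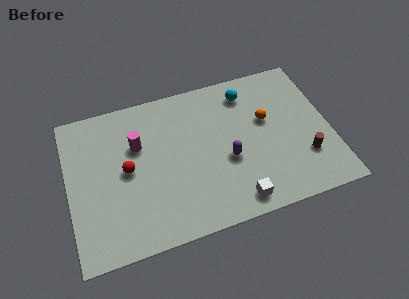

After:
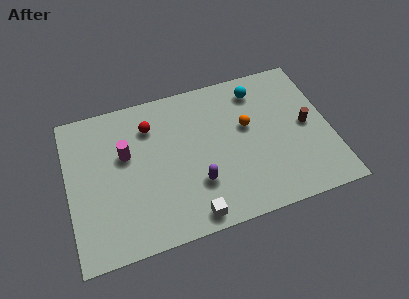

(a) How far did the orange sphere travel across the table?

1.1

The orange sphere moved from about (11.3, 5.8) to (10.2, 5.7), a distance of √(1.1² + 0.1²) ≈ 1.1.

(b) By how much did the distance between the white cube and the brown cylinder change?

+3.5

Before: roughly 4.4 units apart; after: 7.9. That's 3.5 units further apart.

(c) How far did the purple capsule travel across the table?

2.1

The purple capsule moved from about (8.9, 3.9) to (7.1, 2.9), a distance of √(1.8² + 1.0²) ≈ 2.1.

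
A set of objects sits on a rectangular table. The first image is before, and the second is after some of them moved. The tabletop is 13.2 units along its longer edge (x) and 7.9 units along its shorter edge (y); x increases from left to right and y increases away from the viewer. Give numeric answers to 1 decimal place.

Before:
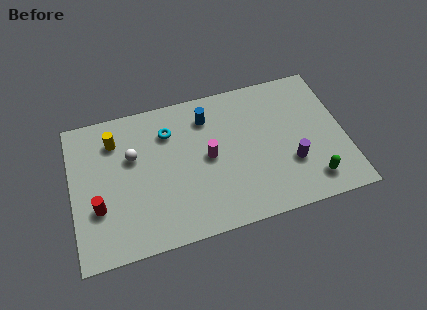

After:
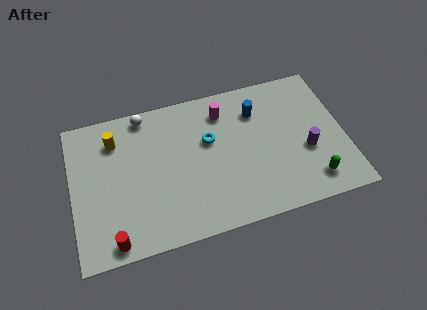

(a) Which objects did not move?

the green capsule and the yellow cylinder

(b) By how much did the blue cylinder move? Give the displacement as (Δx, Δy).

(2.4, -0.3)

The blue cylinder was at about (6.7, 6.2) and moved to about (9.1, 5.9).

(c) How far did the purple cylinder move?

0.9

From (10.5, 2.6) to (11.3, 3.1), the purple cylinder covered √(0.8² + 0.5²) ≈ 0.9 units.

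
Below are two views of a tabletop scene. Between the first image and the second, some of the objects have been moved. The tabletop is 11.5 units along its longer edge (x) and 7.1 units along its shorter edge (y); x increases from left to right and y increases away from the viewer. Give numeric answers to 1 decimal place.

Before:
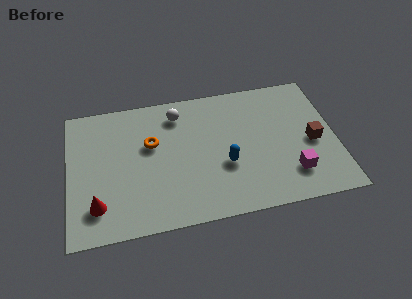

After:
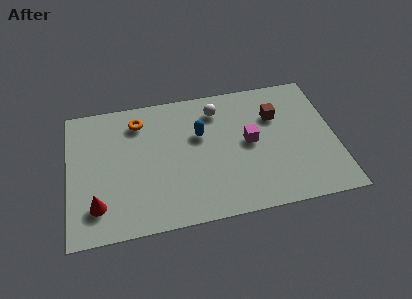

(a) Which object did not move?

the red cone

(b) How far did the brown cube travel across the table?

2.3

The brown cube moved from about (10.5, 3.2) to (9.0, 4.9), a distance of √(1.5² + 1.7²) ≈ 2.3.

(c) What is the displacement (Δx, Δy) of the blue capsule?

(-1.0, 1.8)

The blue capsule was at about (6.7, 2.7) and moved to about (5.7, 4.5).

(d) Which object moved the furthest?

the magenta cube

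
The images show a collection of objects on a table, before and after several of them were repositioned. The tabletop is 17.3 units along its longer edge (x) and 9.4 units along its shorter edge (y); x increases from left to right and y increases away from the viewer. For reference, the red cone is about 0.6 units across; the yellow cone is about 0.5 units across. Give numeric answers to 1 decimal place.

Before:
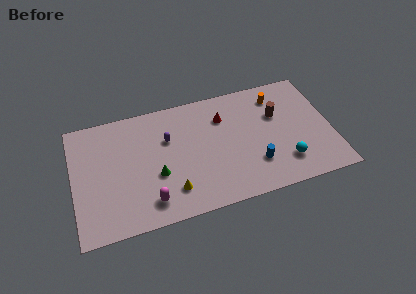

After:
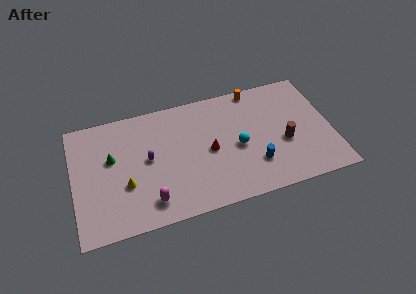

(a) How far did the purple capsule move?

1.8

From (6.4, 6.2) to (5.0, 5.0), the purple capsule covered √(1.4² + 1.2²) ≈ 1.8 units.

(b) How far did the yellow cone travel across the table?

3.3

From (6.4, 2.1) to (3.4, 3.4), the yellow cone covered √(3.0² + 1.3²) ≈ 3.3 units.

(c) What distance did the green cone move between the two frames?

3.6

From (5.5, 3.6) to (2.6, 5.7), the green cone covered √(2.9² + 2.1²) ≈ 3.6 units.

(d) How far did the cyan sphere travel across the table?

3.7

From (14.0, 2.2) to (11.0, 4.3), the cyan sphere covered √(3.0² + 2.1²) ≈ 3.7 units.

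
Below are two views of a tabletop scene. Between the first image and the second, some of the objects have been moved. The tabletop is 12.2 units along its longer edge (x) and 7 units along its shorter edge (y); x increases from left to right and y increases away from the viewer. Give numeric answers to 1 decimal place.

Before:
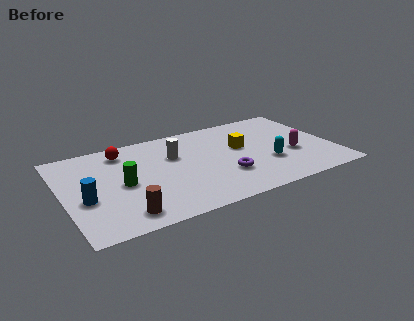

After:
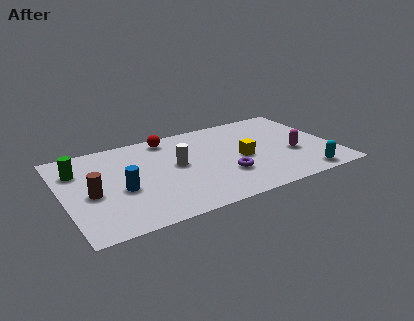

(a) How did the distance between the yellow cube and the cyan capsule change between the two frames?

+1.5

The distance was about 2.0 in the first image and 3.5 in the second, so they moved 1.5 units further apart.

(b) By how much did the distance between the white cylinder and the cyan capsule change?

+1.6

They were about 4.6 units apart before and 6.2 after — 1.6 units further apart.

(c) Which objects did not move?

the magenta capsule and the purple torus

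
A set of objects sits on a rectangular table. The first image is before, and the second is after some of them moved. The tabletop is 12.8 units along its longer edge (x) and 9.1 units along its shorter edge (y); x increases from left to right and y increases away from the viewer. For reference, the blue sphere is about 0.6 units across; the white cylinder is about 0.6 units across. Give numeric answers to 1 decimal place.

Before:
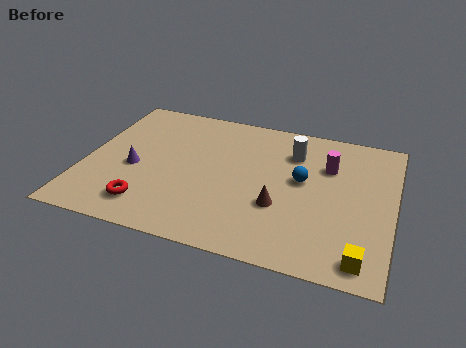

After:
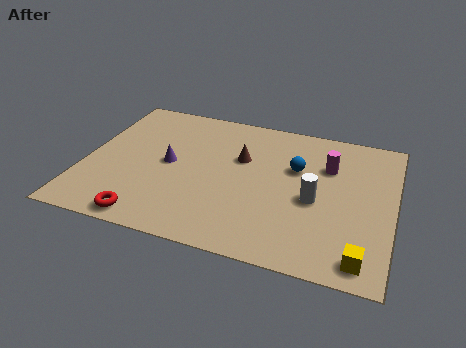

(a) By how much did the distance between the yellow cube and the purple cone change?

-1.1

The distance was about 10.0 in the first image and 8.9 in the second, so they moved 1.1 units closer together.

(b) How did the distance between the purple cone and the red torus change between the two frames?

+1.4

They were about 2.3 units apart before and 3.7 after — 1.4 units further apart.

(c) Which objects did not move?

the yellow cube and the magenta cylinder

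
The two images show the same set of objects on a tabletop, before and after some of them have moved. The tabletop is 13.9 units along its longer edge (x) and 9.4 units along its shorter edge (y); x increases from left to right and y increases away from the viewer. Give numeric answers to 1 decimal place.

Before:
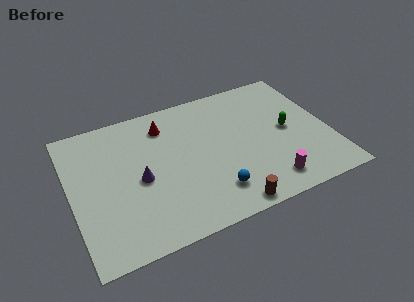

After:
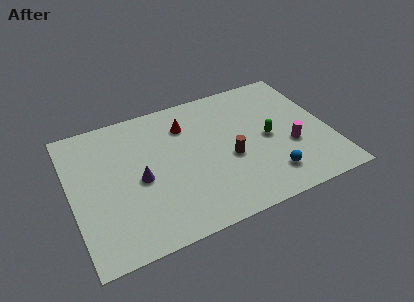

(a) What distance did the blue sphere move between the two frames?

3.0

The blue sphere was near (7.3, 2.0) before and (10.3, 1.9) after, so it travelled √(3.0² + 0.1²) ≈ 3.0 units.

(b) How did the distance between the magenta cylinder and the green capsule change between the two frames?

-2.0

Before: roughly 3.5 units apart; after: 1.5. That's 2.0 units closer together.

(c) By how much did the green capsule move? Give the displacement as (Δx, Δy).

(-1.1, -0.2)

From the two frames, the green capsule sits at roughly (11.7, 4.7) before and (10.6, 4.5) after.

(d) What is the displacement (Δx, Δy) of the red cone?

(1.1, -0.4)

From the two frames, the red cone sits at roughly (5.3, 7.5) before and (6.4, 7.1) after.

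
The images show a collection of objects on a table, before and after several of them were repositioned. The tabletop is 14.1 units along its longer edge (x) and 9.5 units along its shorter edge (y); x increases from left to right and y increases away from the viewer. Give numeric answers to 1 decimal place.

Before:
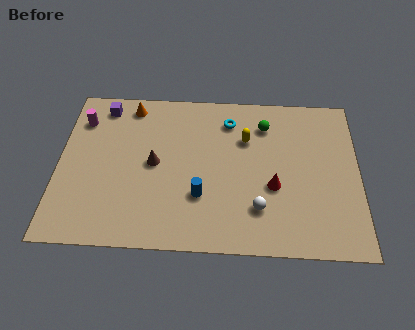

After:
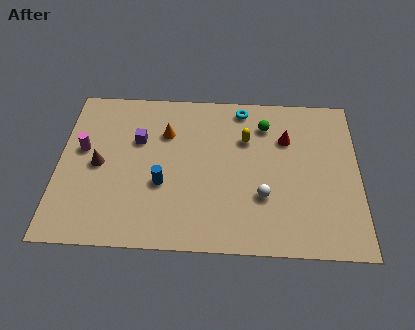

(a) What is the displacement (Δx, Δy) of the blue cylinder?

(-1.8, 0.6)

The blue cylinder was at about (6.7, 3.0) and moved to about (4.9, 3.6).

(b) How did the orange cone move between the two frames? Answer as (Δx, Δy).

(1.7, -1.6)

The orange cone was at about (3.3, 8.3) and moved to about (5.0, 6.7).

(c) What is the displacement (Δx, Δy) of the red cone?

(0.6, 2.9)

The red cone was at about (10.1, 3.7) and moved to about (10.7, 6.6).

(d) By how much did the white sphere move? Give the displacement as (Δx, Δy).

(0.2, 0.7)

The white sphere was at about (9.4, 2.4) and moved to about (9.6, 3.1).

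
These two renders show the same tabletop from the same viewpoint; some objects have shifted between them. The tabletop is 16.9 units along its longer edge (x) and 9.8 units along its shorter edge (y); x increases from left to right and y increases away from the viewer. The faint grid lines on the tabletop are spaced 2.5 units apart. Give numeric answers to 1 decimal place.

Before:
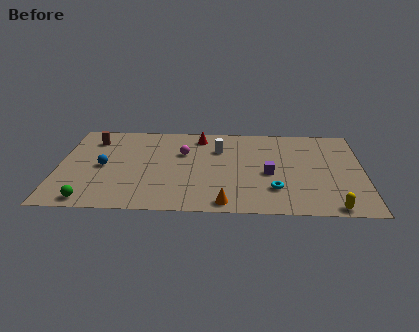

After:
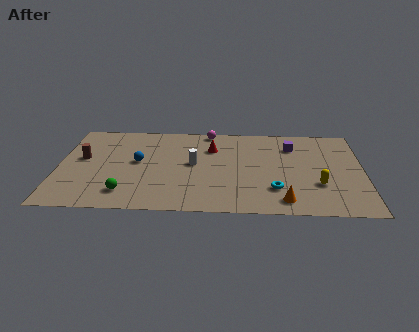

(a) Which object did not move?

the cyan torus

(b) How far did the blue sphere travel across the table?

2.0

The blue sphere moved from about (2.5, 4.7) to (4.4, 5.3), a distance of √(1.9² + 0.6²) ≈ 2.0.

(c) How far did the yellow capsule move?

2.5

From (15.1, 0.8) to (14.4, 3.2), the yellow capsule covered √(0.7² + 2.4²) ≈ 2.5 units.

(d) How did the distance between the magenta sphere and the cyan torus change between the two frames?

+1.0

Before: roughly 6.4 units apart; after: 7.4. That's 1.0 units further apart.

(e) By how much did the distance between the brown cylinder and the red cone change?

+1.3

Before: roughly 6.0 units apart; after: 7.3. That's 1.3 units further apart.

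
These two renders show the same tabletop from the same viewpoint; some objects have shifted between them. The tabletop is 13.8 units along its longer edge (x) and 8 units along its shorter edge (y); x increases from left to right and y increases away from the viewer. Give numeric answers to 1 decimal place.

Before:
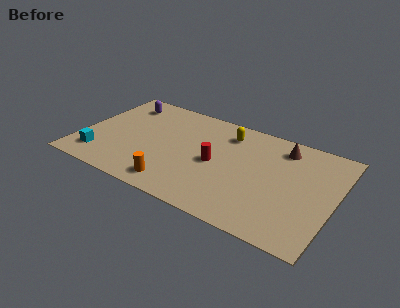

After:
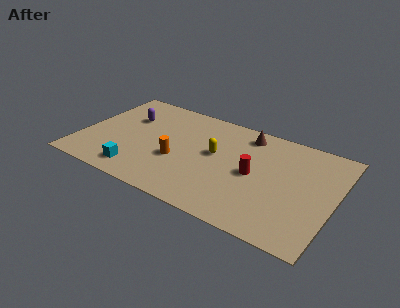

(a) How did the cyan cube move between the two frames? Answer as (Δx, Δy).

(2.2, -0.3)

The cyan cube started near (1.3, 1.6) and ended near (3.5, 1.3).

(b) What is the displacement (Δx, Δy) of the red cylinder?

(2.1, 0.1)

The red cylinder was at about (7.4, 3.8) and moved to about (9.5, 3.9).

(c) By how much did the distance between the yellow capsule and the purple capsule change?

-0.8

They were about 5.9 units apart before and 5.1 after — 0.8 units closer together.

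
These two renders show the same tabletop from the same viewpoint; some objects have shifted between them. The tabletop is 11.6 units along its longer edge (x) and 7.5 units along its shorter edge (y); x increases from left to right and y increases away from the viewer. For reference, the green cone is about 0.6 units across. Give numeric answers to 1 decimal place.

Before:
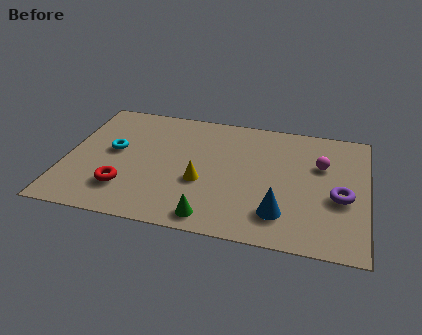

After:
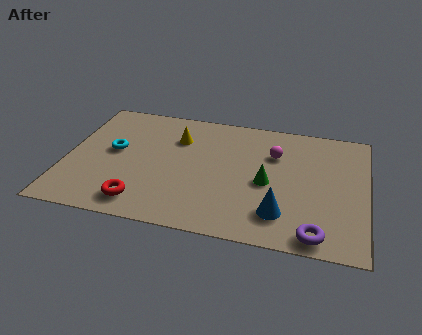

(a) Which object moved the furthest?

the green cone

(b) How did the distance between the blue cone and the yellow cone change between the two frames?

+2.3

The distance was about 3.3 in the first image and 5.6 in the second, so they moved 2.3 units further apart.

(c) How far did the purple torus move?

2.4

The purple torus was near (10.6, 3.1) before and (9.8, 0.8) after, so it travelled √(0.8² + 2.3²) ≈ 2.4 units.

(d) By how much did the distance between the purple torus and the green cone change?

-2.0

They were about 5.3 units apart before and 3.3 after — 2.0 units closer together.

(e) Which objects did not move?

the blue cone and the cyan torus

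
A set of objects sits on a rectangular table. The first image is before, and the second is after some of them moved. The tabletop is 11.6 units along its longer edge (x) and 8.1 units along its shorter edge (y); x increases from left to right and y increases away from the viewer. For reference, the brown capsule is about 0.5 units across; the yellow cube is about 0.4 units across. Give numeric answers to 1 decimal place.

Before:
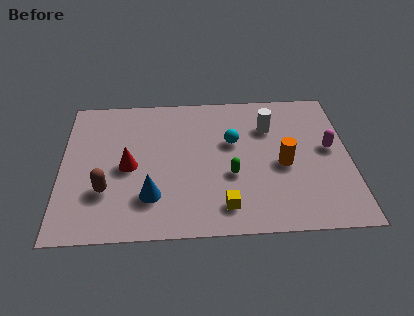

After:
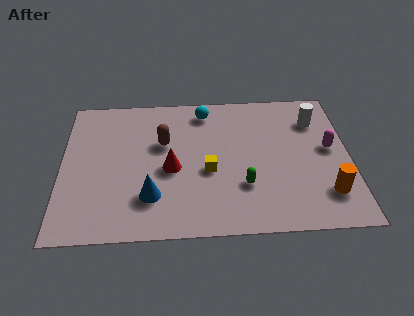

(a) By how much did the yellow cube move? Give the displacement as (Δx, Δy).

(-0.6, 2.0)

The yellow cube started near (6.5, 1.4) and ended near (5.9, 3.4).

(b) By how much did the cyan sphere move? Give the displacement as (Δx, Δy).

(-1.1, 1.9)

The cyan sphere started near (6.9, 5.0) and ended near (5.8, 6.9).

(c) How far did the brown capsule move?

3.5

The brown capsule moved from about (1.8, 2.5) to (4.1, 5.1), a distance of √(2.3² + 2.6²) ≈ 3.5.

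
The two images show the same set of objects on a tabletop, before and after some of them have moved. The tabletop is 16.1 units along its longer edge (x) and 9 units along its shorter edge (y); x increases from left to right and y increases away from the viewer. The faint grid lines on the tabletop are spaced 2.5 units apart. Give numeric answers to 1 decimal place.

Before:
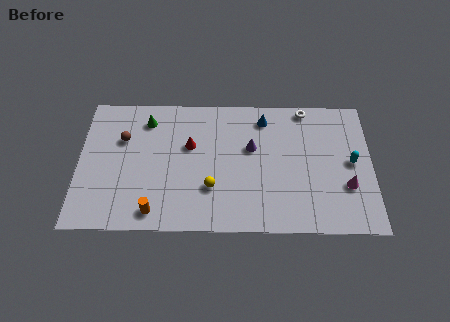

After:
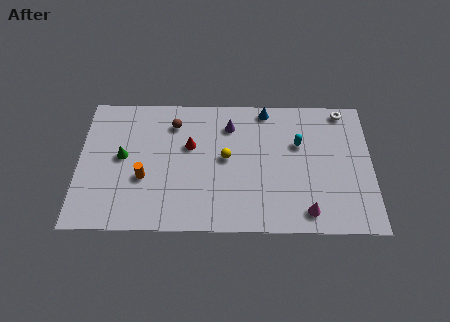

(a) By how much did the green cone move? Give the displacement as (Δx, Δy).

(-1.3, -2.5)

The green cone started near (3.7, 7.3) and ended near (2.4, 4.8).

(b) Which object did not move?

the red cone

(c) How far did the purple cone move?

1.9

The purple cone was near (9.5, 5.5) before and (8.3, 7.0) after, so it travelled √(1.2² + 1.5²) ≈ 1.9 units.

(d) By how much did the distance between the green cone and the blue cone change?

+2.1

Before: roughly 6.5 units apart; after: 8.6. That's 2.1 units further apart.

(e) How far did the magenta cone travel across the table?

2.8

The magenta cone was near (14.7, 3.0) before and (12.5, 1.3) after, so it travelled √(2.2² + 1.7²) ≈ 2.8 units.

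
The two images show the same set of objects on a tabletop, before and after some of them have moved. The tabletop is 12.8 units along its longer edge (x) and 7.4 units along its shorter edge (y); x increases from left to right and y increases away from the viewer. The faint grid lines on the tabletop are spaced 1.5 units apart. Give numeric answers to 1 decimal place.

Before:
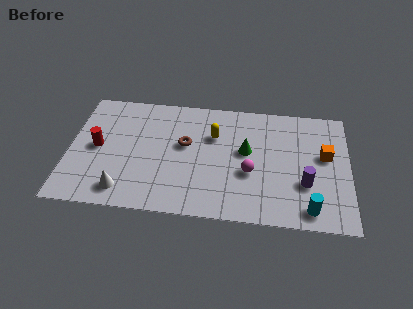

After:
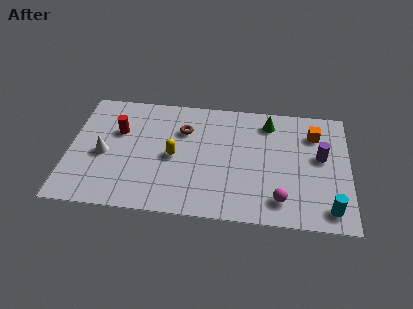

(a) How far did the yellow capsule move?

2.3

The yellow capsule moved from about (6.6, 5.0) to (4.8, 3.5), a distance of √(1.8² + 1.5²) ≈ 2.3.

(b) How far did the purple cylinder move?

1.8

From (10.8, 2.5) to (11.5, 4.2), the purple cylinder covered √(0.7² + 1.7²) ≈ 1.8 units.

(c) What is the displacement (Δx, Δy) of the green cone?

(1.0, 1.9)

From the two frames, the green cone sits at roughly (8.1, 4.2) before and (9.1, 6.1) after.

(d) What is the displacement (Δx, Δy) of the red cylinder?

(0.9, 1.1)

The red cylinder was at about (1.3, 3.7) and moved to about (2.2, 4.8).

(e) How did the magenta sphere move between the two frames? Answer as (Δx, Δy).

(1.4, -1.5)

The magenta sphere was at about (8.3, 2.9) and moved to about (9.7, 1.4).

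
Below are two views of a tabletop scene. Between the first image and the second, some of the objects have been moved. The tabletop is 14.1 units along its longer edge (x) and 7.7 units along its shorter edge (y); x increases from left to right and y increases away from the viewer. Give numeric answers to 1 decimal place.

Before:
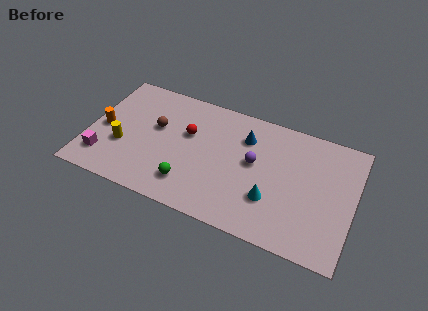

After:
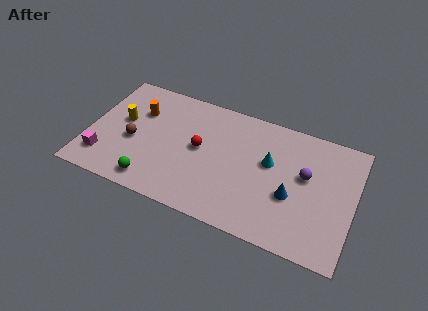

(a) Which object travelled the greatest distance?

the blue cone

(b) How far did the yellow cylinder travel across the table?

1.6

From (1.9, 2.8) to (1.7, 4.4), the yellow cylinder covered √(0.2² + 1.6²) ≈ 1.6 units.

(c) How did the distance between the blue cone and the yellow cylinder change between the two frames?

+2.4

They were about 6.9 units apart before and 9.3 after — 2.4 units further apart.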